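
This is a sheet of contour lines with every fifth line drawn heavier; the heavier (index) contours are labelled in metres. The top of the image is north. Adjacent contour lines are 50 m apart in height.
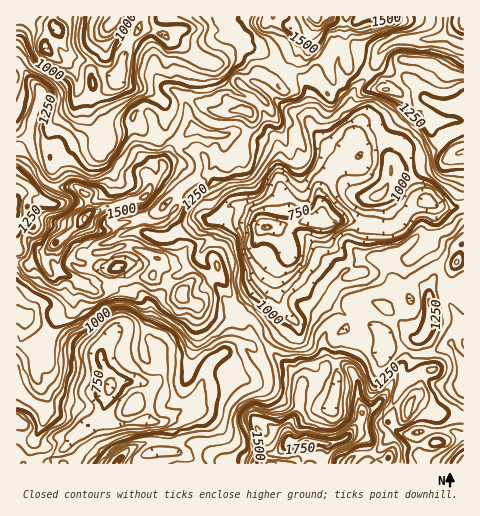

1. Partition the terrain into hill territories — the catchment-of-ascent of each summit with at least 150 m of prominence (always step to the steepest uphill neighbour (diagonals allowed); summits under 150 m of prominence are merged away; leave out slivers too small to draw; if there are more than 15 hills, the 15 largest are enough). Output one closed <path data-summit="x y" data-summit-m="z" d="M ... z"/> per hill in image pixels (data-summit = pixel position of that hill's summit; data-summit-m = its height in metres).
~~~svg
<path data-summit="84 218" data-summit-m="1816" d="M21 21l-5 0 0 399 8 3 18-13 14 9 10 16 7 1 15-12 13-6 4-5 5-31-8-18-2-11 9-17 4-4 7 0 26 6 4 3 10 23 0 12-5 5-12 1 7 10 1 6-3 22 5 2 11-1 31-22 5-9 5-21 8-10 25-15 17 2 21-12 7-8 5-12-11-15-2-16 5-16 10-11 0-10-9-14-6-4 43-10 4-7-3-19 11-19 12-11 18-8-4-14 1-21-10-17-17-12-10-12-8 12-1 24-2-22-5-9-14-3-25-27-7-3-10-2-13 1-14 13-7 1-14-5-18-13-13-5-10-8-20-4-13 17-7 36-25 18 0 5 11 15 3 14 0 8-10 7-8-30-2-16-9-10-1-15-4-7-6-6-16-8-7-8 12-21z"/><path data-summit="306 441" data-summit-m="1852" d="M391 141l-15 0-11 5-7 10-16 6-12 11-11 19 3 19-6 9-17 1-24 7 6 4 9 14 0 10-10 11-5 16 2 16 11 15-1 6-11 14-17 10-4 2-17-2-25 15-8 10-5 21-5 9-17 14-20 10 4 5 0 23-16 3-5 5-1 5 324-1 0-256-23 0-14-4-12-17-11-38-5-5z"/><path data-summit="385 89" data-summit-m="1405" d="M463 24l-15 11-9 3-35 1-16 5-8 8-7 18-16 17-6 11 0 8 7 11-2 23 3 12 6-6 11-5 15 0 8 2 8 10 3 20 7 17 10 13 14 4 23-1z"/><path data-summit="314 17" data-summit-m="1743" d="M463 16l-320 0-5 11 21 5 10 8 13 5 18 13 14 5 7-1 14-13 13-1 10 2 7 3 25 27 14 3 5 9 2 22 1-24 8-12 10 12 17 12 10 17 0 7 1-9-7-11 2-15-11-11-3-6 0-19 17-3 5 8 4 3 10 0 5-11 8-8 16-5 28 0 14-3 18-12z"/><path data-summit="117 463" data-summit-m="1269" d="M103 416l-23 14-13 16 9 12-1 6 64 0 7-10 16-3 0-23-4-6-15-1-30 2z"/><path data-summit="112 24" data-summit-m="1246" d="M141 16l-72 0-3 6-8 7 6 17 6 8 7 5 17 5 24 17 8-36 11-13 5-12z"/>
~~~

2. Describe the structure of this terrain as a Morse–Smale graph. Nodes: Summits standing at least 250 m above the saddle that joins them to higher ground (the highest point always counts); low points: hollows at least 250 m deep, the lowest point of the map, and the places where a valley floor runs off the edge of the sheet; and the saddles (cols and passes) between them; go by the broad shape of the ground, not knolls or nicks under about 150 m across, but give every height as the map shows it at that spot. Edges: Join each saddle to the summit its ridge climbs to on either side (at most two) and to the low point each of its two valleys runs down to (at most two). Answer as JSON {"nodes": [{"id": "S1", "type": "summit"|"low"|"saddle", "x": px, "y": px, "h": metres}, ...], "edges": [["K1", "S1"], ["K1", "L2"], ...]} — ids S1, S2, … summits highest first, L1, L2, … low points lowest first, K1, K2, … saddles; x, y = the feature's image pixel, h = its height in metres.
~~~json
{"nodes": [
{"id": "S1", "type": "summit", "x": 306, "y": 441, "h": 1852},
{"id": "S2", "type": "summit", "x": 84, "y": 218, "h": 1816},
{"id": "S3", "type": "summit", "x": 314, "y": 17, "h": 1743},
{"id": "S4", "type": "summit", "x": 112, "y": 24, "h": 1246},
{"id": "L1", "type": "low", "x": 266, "y": 227, "h": 644},
{"id": "L2", "type": "low", "x": 110, "y": 386, "h": 684},
{"id": "L3", "type": "low", "x": 56, "y": 27, "h": 712},
{"id": "L4", "type": "low", "x": 463, "y": 24, "h": 898},
{"id": "L5", "type": "low", "x": 463, "y": 463, "h": 919},
{"id": "K1", "type": "saddle", "x": 38, "y": 168, "h": 1408},
{"id": "K2", "type": "saddle", "x": 288, "y": 76, "h": 1326},
{"id": "K3", "type": "saddle", "x": 463, "y": 417, "h": 1224},
{"id": "K4", "type": "saddle", "x": 369, "y": 75, "h": 1214},
{"id": "K5", "type": "saddle", "x": 264, "y": 341, "h": 1152},
{"id": "K6", "type": "saddle", "x": 49, "y": 413, "h": 1056},
{"id": "K7", "type": "saddle", "x": 95, "y": 66, "h": 940}],
"edges": [["K1", "S2"], ["K1", "L1"], ["K1", "L3"], ["K2", "S2"], ["K2", "S3"], ["K2", "L1"], ["K2", "L3"], ["K3", "S1"], ["K3", "L1"], ["K3", "L5"], ["K4", "S3"], ["K4", "L1"], ["K4", "L4"], ["K5", "S1"], ["K5", "S2"], ["K5", "L1"], ["K5", "L2"], ["K6", "S1"], ["K6", "S2"], ["K6", "L2"], ["K7", "S2"], ["K7", "S4"], ["K7", "L3"]]}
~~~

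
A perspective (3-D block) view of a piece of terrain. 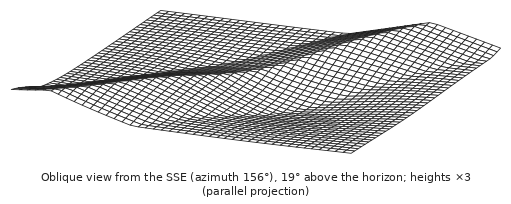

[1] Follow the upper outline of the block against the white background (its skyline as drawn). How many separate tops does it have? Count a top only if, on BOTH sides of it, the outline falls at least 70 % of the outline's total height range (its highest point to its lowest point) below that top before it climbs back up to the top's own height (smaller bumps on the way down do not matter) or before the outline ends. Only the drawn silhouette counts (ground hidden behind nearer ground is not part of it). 0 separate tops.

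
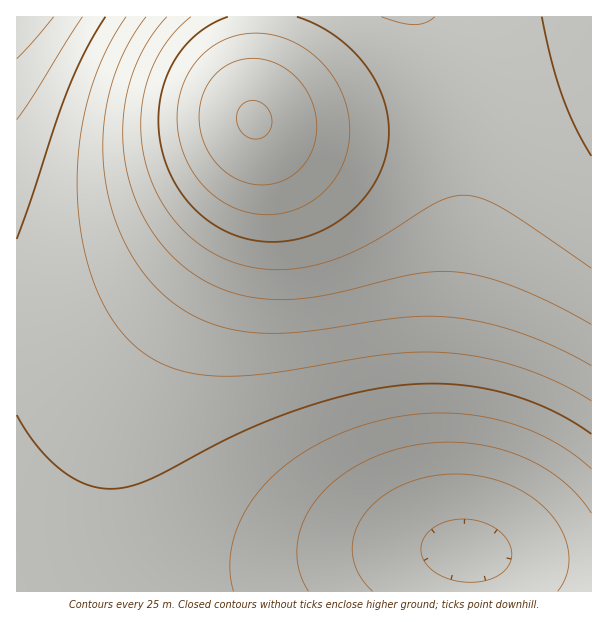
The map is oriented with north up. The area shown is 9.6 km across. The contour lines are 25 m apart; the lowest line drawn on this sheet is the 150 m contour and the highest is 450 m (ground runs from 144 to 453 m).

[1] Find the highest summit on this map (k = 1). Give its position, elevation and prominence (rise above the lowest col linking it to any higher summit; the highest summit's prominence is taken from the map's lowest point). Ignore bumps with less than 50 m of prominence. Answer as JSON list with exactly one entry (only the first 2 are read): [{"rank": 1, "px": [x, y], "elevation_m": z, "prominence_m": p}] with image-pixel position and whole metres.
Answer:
[{"rank": 1, "px": [254, 120], "elevation_m": 453, "prominence_m": 309}]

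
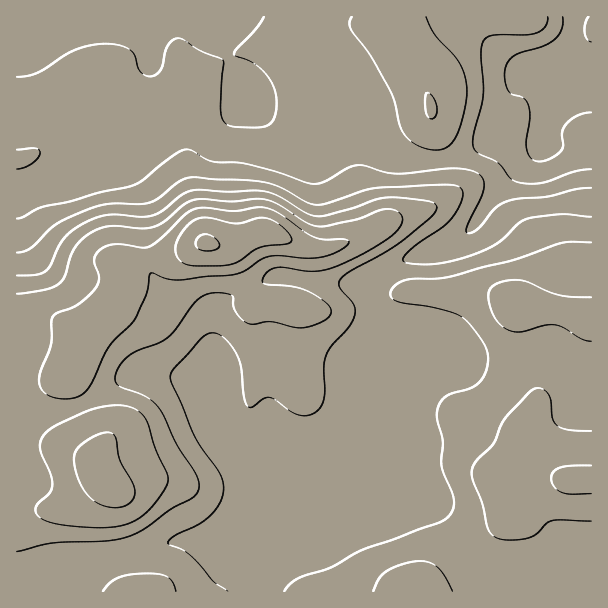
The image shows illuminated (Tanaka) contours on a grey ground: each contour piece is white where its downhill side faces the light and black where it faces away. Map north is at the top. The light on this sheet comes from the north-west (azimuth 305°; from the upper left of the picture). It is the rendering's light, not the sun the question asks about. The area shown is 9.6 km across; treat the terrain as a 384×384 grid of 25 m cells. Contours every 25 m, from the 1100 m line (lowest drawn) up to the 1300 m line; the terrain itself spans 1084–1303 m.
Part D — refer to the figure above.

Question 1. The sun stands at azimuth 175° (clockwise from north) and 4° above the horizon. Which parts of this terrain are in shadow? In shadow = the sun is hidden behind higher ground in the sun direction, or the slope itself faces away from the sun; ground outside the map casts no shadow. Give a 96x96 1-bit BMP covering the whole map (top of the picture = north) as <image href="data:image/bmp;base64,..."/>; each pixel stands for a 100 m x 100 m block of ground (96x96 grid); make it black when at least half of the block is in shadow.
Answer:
<image width="96" height="96" href="data:image/bmp;base64,Qk2+BAAAAAAAAD4AAAAoAAAAYAAAAGAAAAABAAEAAAAAAIAEAAATCwAAEwsAAAIAAAAAAAAA////AAAAAAAAAAAAAAAAAAAAAAAAAAAAAAAAAAAAAAAAAAYAAAAAAAAAAAAAAA8AAAAAAAAAAAAAAA8AAAAAAAAAAAAAAAcAAAAAAAAAAAAAAAAAAAAAAAAAAAAAAAAAAAAAAAAAAAAAAAAAAAAAAAAAAAAAAAAAAAAAAAAAAAAAAAAAAAAAAAAAAAAAAAAAAAAAAAAAAAAAAAAAAAAAAAAAAAAAAAAAAAAAAAAAAAAAAAAAAAAAAAAAAAAAAAAAAAAAAAAAAAAAAAAAAAAAAAAAAAAAAAAAAAAAAAAAAAAAAAAAAAAAAAAAAAAAAAAAAAAAAAAAAAAAAAAAAAAAAAAAAAAAAAAAAAAAAAAAAAAAAAAAAAAAAAAAAAAAAAAAAAAAAAAAAAAAAAAAAAAAAAAAAAAAAAAAAAAAAAAAAAAAAAAAAAAAAAAAAAAAAAAAAAAAAAAAAAAAAAAAAAAAAAAAAAAAAAAAAAAAAAAAAAAAA/AAAAAAAAAAAAAAA/wAAAAAAAAAAAAAAfwAAAAAAAAAAAAAAfwAAAAAAAAAAAAAAPgAAAAAAAAAAAAAADAAAAAAAAAAAAAAAAAAAAAAAAAAAAAAAAAAAAAAAAAAAAAAAAAAAAAAAAAAAAAAAAAAAAAAAAAAAAAAAAAAAAAAAAAAAAAAAAAAAAAAAAAAAAAAAAAAAAAAAAAAAAAAAAAAAAAAAAAAAAAAAAAAAAAAAAAAAAAAAAAAAAAAAAAAAAAAAAAAAAAAAAAAAAAAAAAAAAAAAAAAAAAAAAAAAAAAAAAAAAA+AAAAAAAAAAAAAAD+AAAAAAwAAAAAAAD+AAAAAAAAAcAAAAD+AAAAAAAAA//B8AD8AAAAAAAAA///8AD8AAAAAAAAAf//8AD4AAAAAAAAAP//8ADwAAAAAAAAAD//4ADAAAAAAAAAAAf/4AAAeAAAAAAgAAH/wAAB///wAAH8AAB/gAAD////+Af/gAAfAAAD////////4AAOAAAH////////+AAAAAAD/////////gAAAIAD/////////8AAP+AD//////////gAf/AD//////////8AP/AB//////////+AP/wB///////////gP/8A///////////wP/8Af//////////8H/8Af//////////8H/8AP/////////88D/8AH////////8AAA/4AD8P///+A/wAAAAAAAAH///8AHAAAAAAAAAD///4AAAAAAAAAAAD///wAAAAAAAAAAAB///gAAAAAAAAAAAA///gAAAAAAAAAAAA///AAAAAAAAAAAAAf/+AAAAAAAAAAAAAP/+AAAAAAAAAAAAAAD8AAAAAAAAAAAAAAAwAAAAAAAADwAAAAAAAAAAAAAAB8AAAAAAAAAAAAAAA+AAAAAAAAAAAAAAAPAAAAAAAAAAAAAAAHwAAAAAAAAAAAAAAA4AAAAAAAAAAAAAAAIAAAAAAAAAAAAAAAAAAAAAAAAAAAAAAAAAAAAAAAAAAAAAAAAAAAAAAAAAAAAAAAAAAAAAAAAAAAAAA="/>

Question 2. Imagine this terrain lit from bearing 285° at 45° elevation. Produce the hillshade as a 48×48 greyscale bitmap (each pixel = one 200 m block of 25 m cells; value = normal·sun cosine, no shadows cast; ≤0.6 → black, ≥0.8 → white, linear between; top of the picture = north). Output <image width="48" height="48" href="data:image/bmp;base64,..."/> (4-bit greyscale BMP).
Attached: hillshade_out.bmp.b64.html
<image width="48" height="48" href="data:image/bmp;base64,Qk32BAAAAAAAAHYAAAAoAAAAMAAAADAAAAABAAQAAAAAAIAEAAATCwAAEwsAABAAAAAAAAAAAAAAABEREQAiIiIAMzMzAERERABVVVUAZmZmAHd3dwCIiIgAmZmZAKqqqgC7u7sAzMzMAN3d3QDu7u4A////AHeImZmqmHVniIiJmZmZqqmYd3d4iIiIiHd4mZmZmHZniIiJmZmZqqmYh3eIiIiIiHd3iJmIiYh3iIiImZmZqqqZiHiIiIiIiGZnd3d3eIiIiIiIiImZmaqpmIiIh3iIiHd3d2ZVVnd3eIiIiIiZmZmZmZmZh3d4iIiId3ZUNFZ3d4iIiIiIiZmZmZqpiHd3iImZmIdlM0VmZniIiIiIiImZmaqqmHeId5mZmZh2REVVVniIiIiIiIiImaupiIiId5maqph2ZVVVVniIiIiIiIiImaupiJmYh4mquph2ZmZVVniIiIiIiIiImqupiJqpiJmqqYd2ZmZVZ3iIiIiIiIiImqupiJmZmJmqqYd2ZlVWd4iIiIiIiIiImaqpmZmZmZqqqZh2ZVVWeIiIiIiIiIiImaqqmYiJmZqqqql2VUVniIiIiId4iImZmZmqqYiIiJmZqqqHZUVniZiIiId3iImZmZmaqYd3iJmYiJmYZVZ4iZiIiHd3eImZmZmaqph3eJmYdmeIdmZ4iZiImHd3eImZmYiZqph3eKqpdUVnd3d4iZmImHd3eImZmIiZqpiHiKq6hkRWd3d4iZmImHZ3eImZmIiZqpiIiJq7l1RFZmZ3iZmIiHZneImZmImZmZiIiJqqqGVVZmVniZiIiHZmd4mZmZmZmYiIiJmqqXZmZlVWiZh4iHZVZ4iJmZmamHeImJmpmYd3dmVWiZh4h3ZUVniIiJmqmHd4mZmZmZh3d2ZniZmZh3ZlV4iIiImrqHd4mZqqqpmHd2ZneImZh3ZmeZmIiImqqYeIiZqrqqmId3ZmZ3eIiHZVebupiZmqqYeIiZq8ypmIiIhmZURXiHZER5qpmqqqqYiImZq8y6mIiaqHZUM1d3ZDI1Z4mquqqpmImaq83KmIiryodlRFZndlQyNFeJq7qqmZmau83LqZm83Jh3h2ZWiYdkIjRXmrqqqZmKq8zMqZm97aiJqWVGmqqXUzQ0abuqmZiJmrvMqZrO7amaqWRHq7u6dmVDR6upmZmIiZq7qZq97KmaqWRXq7u6mIhkNYqpmpmYiImqqqq8y6maqHZ4mqqqqZmHVWiZqqqXd3iJmqqrupmZmIeImZmZmamZdlZ4mrqnd2eImZqqqYiZiIiZmZmIiZmYh3Znmqqoh2Z4mZmZmHiIiImZmIiIiIh2Z3d3iZmZiHd4iZmZmHeIiJmZiIiIiZhlRXh3iJmZmIeIiImZmHeIiJmZiIiJmphkNGh3eJmYiIiIiIiZmHd4iJmZiIiJq6hkM1eHeJmYh3d4iIiZmHZ4iZmZiIiJq6hlM0eHeJmZmHZ3iIiJmXd4iZmZiIiJqph1Q0aHd4mZqpdneIiJmYd4iZmZiIiaqph2U0Z3d4iJq6l3d4iImYd4iZmYiIiaqYd2VEV3eIiJmrqYd4iIiIiIiZmIiImqqHd2VVVmd4mYiaqpiIiJiIiZmZmIiImqmHd2ZmZmZnmXeJmZmYmZh4mZmZmYiJmZh3Znd3d2VGiXd4iZmZmZh4mZmpmZiZmZh3ZniJmHQ1iQ=="/>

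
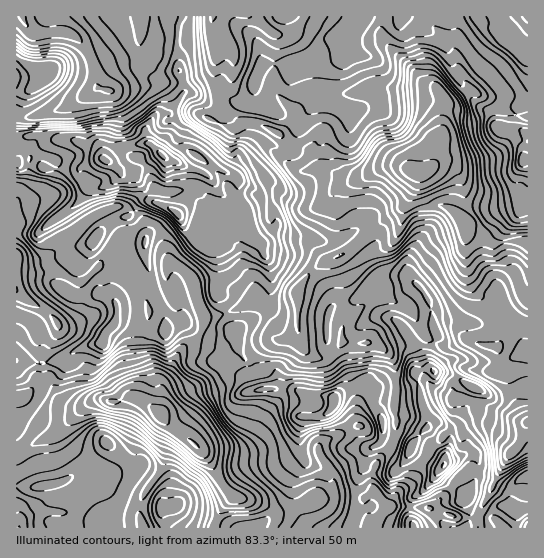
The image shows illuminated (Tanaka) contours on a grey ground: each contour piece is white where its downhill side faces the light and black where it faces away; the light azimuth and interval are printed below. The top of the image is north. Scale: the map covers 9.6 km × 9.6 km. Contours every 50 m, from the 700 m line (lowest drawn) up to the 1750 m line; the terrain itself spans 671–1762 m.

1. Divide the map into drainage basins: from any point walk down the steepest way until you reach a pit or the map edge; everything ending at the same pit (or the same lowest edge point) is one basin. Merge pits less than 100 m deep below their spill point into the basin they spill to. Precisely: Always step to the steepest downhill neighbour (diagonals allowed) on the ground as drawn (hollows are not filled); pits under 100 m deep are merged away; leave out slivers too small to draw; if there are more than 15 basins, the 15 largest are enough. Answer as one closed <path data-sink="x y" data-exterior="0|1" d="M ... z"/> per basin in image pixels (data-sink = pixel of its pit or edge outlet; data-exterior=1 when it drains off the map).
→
<path data-sink="159 414" data-exterior="0" d="M169 113l-10 0-8 8-6 10 4 13-3-1-25 4-14 13-2 0-11-12-20-8-21 0-14-5-23 3 0 24 6 3 31 4 28 0-1 8 9 12-14 16-27 20 5 12 14 8 11 2 15-4-29 47 6 5 33 0 11 5 3 7-1 14-9 10-5 12-21 5-24 13-26 2-15-2 0 125 26 1 29-8 24 19 9 17-1 10-2-2-10-2-37 0 0 7 473 0 0-51-8 3-9 13-5-5-16-8-13-2 3-7 0-9-6-7-10 0-6 4-12 2 6-24-8-11 7 2 4-3 9-12 10-10 3-9-2-7-17-10-15-5-8 0-3-4-9 1-7 3-2 5-8 6-23 2-9 8-8-10-26 10-5 7-7-4-18-1-10-4-47-1-4-11-1-17-10-16 0-12-6-8-7-21-9-15 4-12-2-29-10-15 0-12 3-5 8 3 7 9 23-8-3-11-9-15 3-12-5-7-15-7-18-18-8-4-8 0-11 13-8-1-6-6 0-4 12-23 0-8z"/><path data-sink="417 173" data-exterior="0" d="M502 16l-136 0-8 11-12 2-2 0 6-13-49 0 21 11 18 12 5 10-4 8-14 7-25 5-7 0-9-5-23 1-8 17 0 20-2 2-19-3-8-6-27 1-14-4-12 17-5 4 4 5 0 8-12 23 2 6 7 5 5 0 11-13 8 0 8 4 18 18 15 7 5 7-3 12 9 15 3 11-23 8-7-9-8-3-3 5 0 12 10 15 2 29-4 12 9 15 7 21 6 8 0 12 10 16 1 17 5 12 46 0 10 4 18 1 7 4 5-7 26-10 8 10 9-8 23-2 8-6 2-5 15-3-7-7-6-16-13-19-6-6-19-8-11-18 0-8 13-12 26 2 8 6 10 11 6 12 2 20 4 8-8 20 0 12 5 6 17 3 39 21 38-9 0-226-4-2 0-17 4-11 0-72-25-21 1-12z"/><path data-sink="22 17" data-exterior="1" d="M181 16l-164 0-1 42 22 11 9 8-16 12-15 4 0 44 23-2 14 5 21 0 20 8 11 12 2 0 14-13 25-4 3 1-4-13 6-10 7-8 12-1 14-19 0-10-7-25 0-29z"/><path data-sink="17 290" data-exterior="1" d="M18 163l-2 0 0 196 15 4 26-2 24-13 21-5 5-12 9-10 1-14-3-7-11-5-33 0-6-5 29-47-15 4-11-2-14-8-5-12 27-20 14-16-9-12 0-7-50-3z"/><path data-sink="213 17" data-exterior="1" d="M299 16l-117 0-5 13 0 29 7 25 0 8 15 5 27-1 8 6 19 3 2-2 0-20 8-17 23-1 9 5 7 0 25-5 14-7 4-8-8-13z"/><path data-sink="527 422" data-exterior="1" d="M527 388l-17 3-13 5-7 0-13-8-4 15-10 10-9 12-4 3-6-1 7 10-6 24 12-2 6-4 10 0 6 7 0 9-3 7 13 2 16 8 5 5 9-13 9-3z"/><path data-sink="19 527" data-exterior="1" d="M71 479l-20 6-34 2-1 40 37 1 1-7 37 0 10 2 2 2 1-10-9-17z"/>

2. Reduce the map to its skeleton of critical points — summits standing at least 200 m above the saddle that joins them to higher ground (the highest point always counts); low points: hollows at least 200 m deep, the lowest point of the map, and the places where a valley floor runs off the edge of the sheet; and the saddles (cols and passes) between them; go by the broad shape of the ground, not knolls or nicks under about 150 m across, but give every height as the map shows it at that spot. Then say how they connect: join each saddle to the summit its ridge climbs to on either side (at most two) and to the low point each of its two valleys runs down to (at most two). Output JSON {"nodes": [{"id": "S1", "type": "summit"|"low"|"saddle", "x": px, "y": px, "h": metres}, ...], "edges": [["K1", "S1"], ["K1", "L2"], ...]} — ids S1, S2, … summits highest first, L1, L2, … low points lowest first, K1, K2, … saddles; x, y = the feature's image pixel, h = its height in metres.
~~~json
{"nodes": [
{"id": "S1", "type": "summit", "x": 162, "y": 155, "h": 1762},
{"id": "S2", "type": "summit", "x": 443, "y": 465, "h": 1754},
{"id": "S3", "type": "summit", "x": 506, "y": 26, "h": 1449},
{"id": "S4", "type": "summit", "x": 173, "y": 506, "h": 1334},
{"id": "L1", "type": "low", "x": 159, "y": 415, "h": 671},
{"id": "L2", "type": "low", "x": 415, "y": 173, "h": 672},
{"id": "L3", "type": "low", "x": 22, "y": 17, "h": 990},
{"id": "K1", "type": "saddle", "x": 354, "y": 498, "h": 1311},
{"id": "K2", "type": "saddle", "x": 178, "y": 34, "h": 1304},
{"id": "K3", "type": "saddle", "x": 146, "y": 329, "h": 1255},
{"id": "K4", "type": "saddle", "x": 226, "y": 313, "h": 1251},
{"id": "K5", "type": "saddle", "x": 217, "y": 98, "h": 1176},
{"id": "K6", "type": "saddle", "x": 19, "y": 451, "h": 1057},
{"id": "K7", "type": "saddle", "x": 503, "y": 242, "h": 946}],
"edges": [["K1", "S2"], ["K1", "L2"], ["K1", "L1"], ["K2", "S1"], ["K2", "L2"], ["K2", "L3"], ["K3", "S1"], ["K3", "L2"], ["K3", "L1"], ["K4", "S1"], ["K4", "S2"], ["K4", "L2"], ["K4", "L1"], ["K5", "S1"], ["K5", "S3"], ["K5", "L2"], ["K6", "S1"], ["K6", "S4"], ["K6", "L1"], ["K7", "S2"], ["K7", "S3"], ["K7", "L2"]]}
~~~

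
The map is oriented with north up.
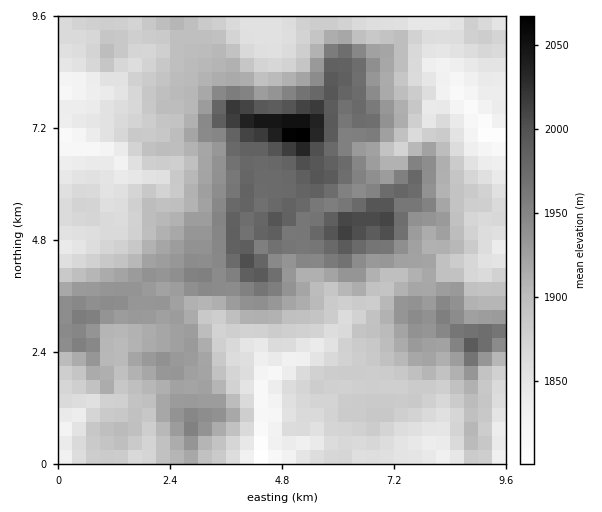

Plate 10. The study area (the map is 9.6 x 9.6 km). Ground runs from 1795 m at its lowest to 2075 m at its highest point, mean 1905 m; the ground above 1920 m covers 31.8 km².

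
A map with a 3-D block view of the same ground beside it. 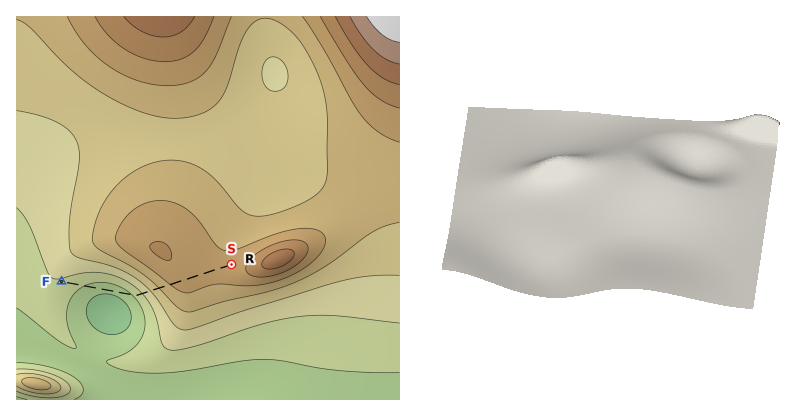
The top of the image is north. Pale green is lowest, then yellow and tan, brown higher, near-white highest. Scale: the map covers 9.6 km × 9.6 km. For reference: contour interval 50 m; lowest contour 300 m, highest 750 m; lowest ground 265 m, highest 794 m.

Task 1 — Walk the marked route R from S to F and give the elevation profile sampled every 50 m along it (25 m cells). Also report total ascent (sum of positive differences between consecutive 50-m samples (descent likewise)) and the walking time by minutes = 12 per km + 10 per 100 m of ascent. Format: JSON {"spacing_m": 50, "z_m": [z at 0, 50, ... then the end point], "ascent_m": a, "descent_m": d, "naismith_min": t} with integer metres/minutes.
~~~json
{"spacing_m": 50, "z_m": [569, 567, 566, 565, 564, 564, 563, 563, 563, 563, 564, 564, 565, 565, 566, 567, 568, 569, 570, 571, 572, 573, 573, 574, 575, 575, 574, 573, 570, 567, 563, 558, 552, 545, 538, 529, 521, 511, 501, 491, 480, 469, 457, 446, 434, 422, 411, 399, 387, 376, 365, 359, 352, 346, 341, 336, 331, 327, 324, 321, 319, 317, 316, 315, 315, 315, 316, 318, 320, 322, 325, 328, 332, 336, 340, 344, 348, 353, 357, 362, 366, 371, 375, 379, 383, 386, 389, 392, 394, 394], "ascent_m": 91, "descent_m": 266, "naismith_min": 62}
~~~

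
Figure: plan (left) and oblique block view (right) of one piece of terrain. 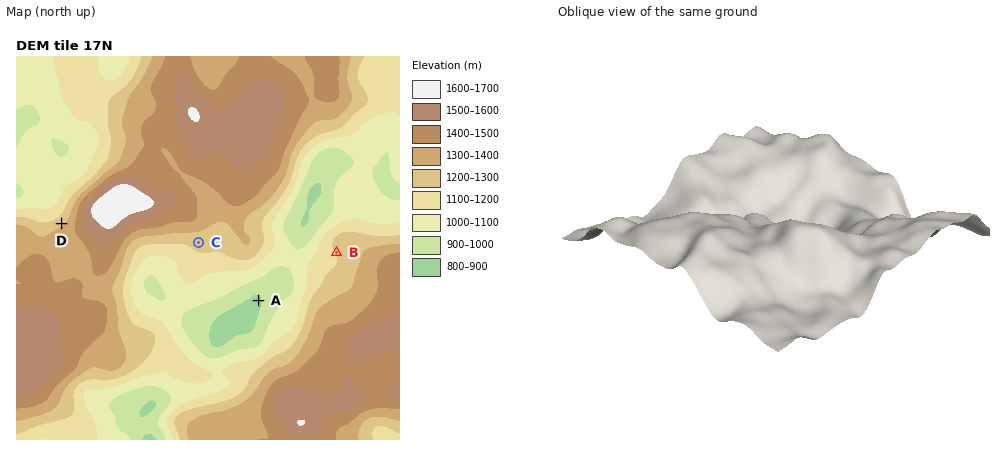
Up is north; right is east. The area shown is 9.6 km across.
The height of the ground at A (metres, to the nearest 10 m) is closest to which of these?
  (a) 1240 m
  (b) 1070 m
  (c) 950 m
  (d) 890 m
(d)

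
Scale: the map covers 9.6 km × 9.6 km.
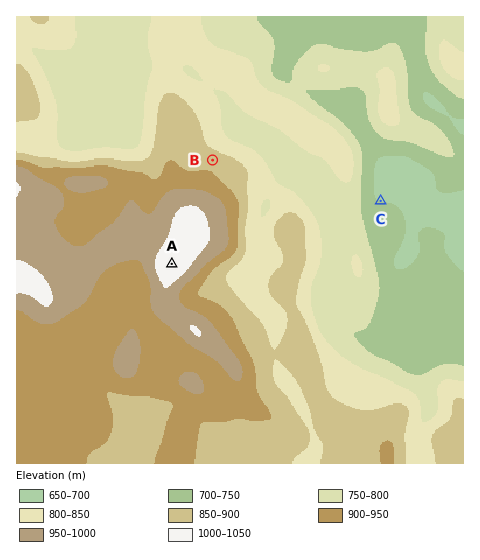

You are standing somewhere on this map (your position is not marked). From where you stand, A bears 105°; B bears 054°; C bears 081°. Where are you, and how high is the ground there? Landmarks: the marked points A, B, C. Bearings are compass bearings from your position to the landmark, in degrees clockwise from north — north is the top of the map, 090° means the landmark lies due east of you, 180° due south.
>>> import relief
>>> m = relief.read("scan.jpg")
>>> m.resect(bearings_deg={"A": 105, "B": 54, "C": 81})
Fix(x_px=97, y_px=245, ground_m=970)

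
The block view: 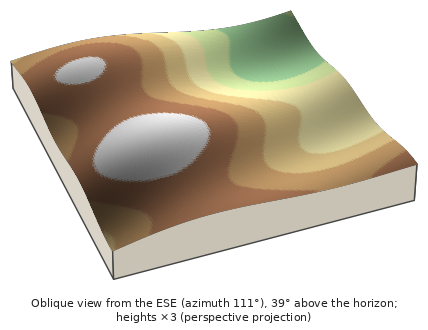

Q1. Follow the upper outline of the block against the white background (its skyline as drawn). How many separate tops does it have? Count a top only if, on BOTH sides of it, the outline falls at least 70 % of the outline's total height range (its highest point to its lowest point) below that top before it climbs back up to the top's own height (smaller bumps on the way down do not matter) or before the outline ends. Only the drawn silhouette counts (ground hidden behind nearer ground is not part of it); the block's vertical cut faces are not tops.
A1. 0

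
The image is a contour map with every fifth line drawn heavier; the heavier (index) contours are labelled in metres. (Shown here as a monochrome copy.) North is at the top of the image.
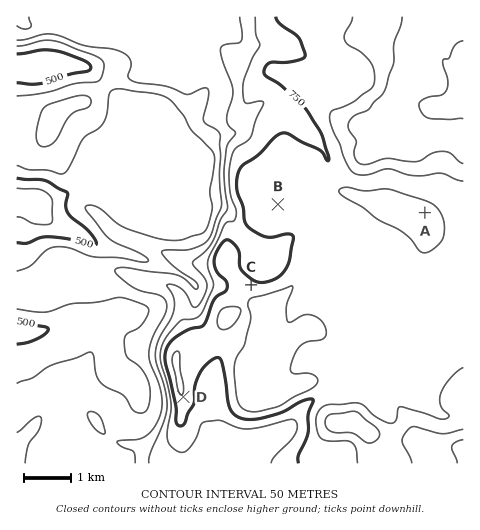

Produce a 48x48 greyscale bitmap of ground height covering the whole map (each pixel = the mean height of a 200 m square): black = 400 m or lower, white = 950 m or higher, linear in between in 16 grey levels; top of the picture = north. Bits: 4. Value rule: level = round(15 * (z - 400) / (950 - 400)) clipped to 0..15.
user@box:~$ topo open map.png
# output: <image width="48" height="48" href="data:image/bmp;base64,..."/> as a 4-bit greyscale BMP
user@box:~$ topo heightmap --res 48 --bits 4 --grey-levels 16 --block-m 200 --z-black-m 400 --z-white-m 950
<image width="48" height="48" href="data:image/bmp;base64,Qk32BAAAAAAAAHYAAAAoAAAAMAAAADAAAAABAAQAAAAAAIAEAAATCwAAEwsAABAAAAAAAAAAAAAAABEREQAiIiIAMzMzAERERABVVVUAZmZmAHd3dwCIiIgAmZmZAKqqqgC7u7sAzMzMAN3d3QDu7u4A////AGVVVVVVVVZ4iIiIiIiImaqqqrzMzMzN3mVVVVVVVVZ4iIiIiIiIiaqqqrzMzM3d3mVVVVVVVVZniYiIiIiIiJq7u8zMzN3d3lZVVVVVVVVniZiIiIiIiJq8zN3MzNzMzFVVVVVVVVVWipiIiZmYiJq93dzLvMy7u1VVVVVVVERFiqmZmruqmZq8zMu6u7u7u1VVVVVVVERFiqmZmrzLupmru7qqu6q7u0VVVVVVRERFi6mZm8y8y7qqqqqqqqqrvERFVVVERERGm6mZq8u7zMu6qqqrqqqru0REVVVERERXq6qZq8u7u7u6qqqqqqqqu0RERERERERYq6qZq7u7u6qqqqqqqqqqqzNEREREREVou6qqq7u7u6qqqqqqqqqqqjMzNEREREVoq7qqq7u7u7qqqqqqqqqqqiMzM0RERERXmqqqq7u7vMu7qqqqqqqqqiMzMzMzRERWiZqru7u7u8y7qqqqqqqqqjMzMzMzNERFeImru7vMu7u6qqqqqqqqqkRERDRENERFaHebu7vMu7qqqqqqqqqqqlVVVURERERVZ3aKq7u8u6qqqqqqqqqqqlVVVVVVVVVmd2Z5qrqru6qqqqqqqqqqqkVVVVVVVWZ3dmZ5qqqqq7qqqqqqqqqqqkRVVVVVVmZlVWeJqqmZqrqqqqqrqqqqqkRFVVVVVVRFVneKqpmZmrqqqqq6qqqqqzREVURERERVZmaKupmZmquqqquqqqu6uzM0RDMzRFVVVVVoqZmZmqu7qqqqqru7uyIjIiI0VVRERERXmZmqqqq7qqqqq7zLuyIiIiNEREMzNERGiJqqqqqqqqqru7zLuxERIjREQzMzMzNFeKqqqqqqqqq8zMzLuxERI0REMzMzMzRFeKqqqqqqqrvMzMu7uxERIzMzMzMzMzRFeaqqqqqqu7vMy7u7uxESMzMzMzMzMzRFeaqqqqqru7u7u7u7uzMzRDMzMzMzMzNFeaqqqqqqqru7u7u7u0REREMzMzMzMzNFeaqqqqqqq7y7u7u7vEVVVEMzMzMzMzM1eZqquqqqq83MzMzMzFVVVUQzMzMzMzNFeJmqqqqqrM3d3d3MzVVWVURDMzMzMzRFZ4maqqmavM3d3d3d3VVmZVREMzMzM0RVZ3iZqZmavN3d3d3d3VVWZVVUMzMzM0VWd3iZmZmrzN3d3d3d3VVWZlVUQzMzNFVmeIiJmZqrvMzd3d7u7lVVZmZUQzMzRVVWZ4iImZq7u7zN3e7u7kRFVVVUREREVVVWZ4mImqu6qrvM3d7u7jMzREVVRVVVZmZmZ4mZqruqqqq83d3d7iIiMzNEVWZmZmZmd4maqqqqqqq83d3d7iIiIiM0VWZmZmZmd4maqqqqqqq8zd3e7iIiIzNEVWZmdmZmd3iZmZqqqqu8zd3e7kMzM0VVVmZmZmZnd3iJmZqqq7vMzd3d7mVUVWZmZmZmZmZnd3iImaqqq8zMzd3d3XdmZmZmZmZmZmZmZ3iZmqq6q8zMzd3d3Xd2ZmZmZmZmZ3ZmZ3iZqru6q7zLzN3d3Q=="/>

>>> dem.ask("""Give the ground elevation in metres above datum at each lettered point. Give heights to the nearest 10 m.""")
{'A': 820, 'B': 770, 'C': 770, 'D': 800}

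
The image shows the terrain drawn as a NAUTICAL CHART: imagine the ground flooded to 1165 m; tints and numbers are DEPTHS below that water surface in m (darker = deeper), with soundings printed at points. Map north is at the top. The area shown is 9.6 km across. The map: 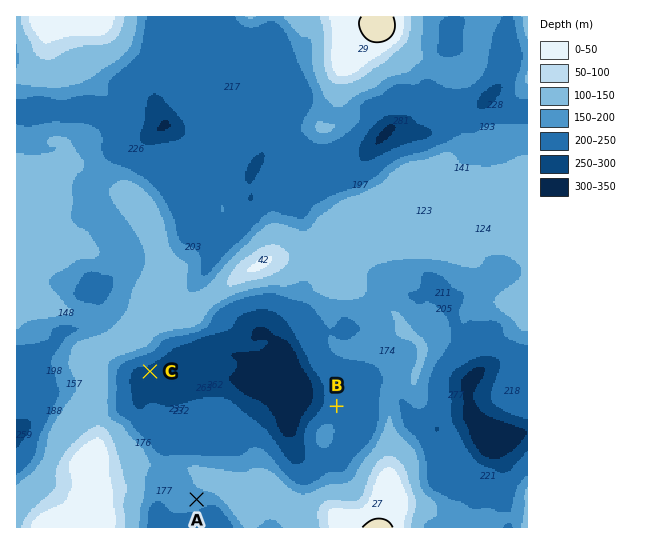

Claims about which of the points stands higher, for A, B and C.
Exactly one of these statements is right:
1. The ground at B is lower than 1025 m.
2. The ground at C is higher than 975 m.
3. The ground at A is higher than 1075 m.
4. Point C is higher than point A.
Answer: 1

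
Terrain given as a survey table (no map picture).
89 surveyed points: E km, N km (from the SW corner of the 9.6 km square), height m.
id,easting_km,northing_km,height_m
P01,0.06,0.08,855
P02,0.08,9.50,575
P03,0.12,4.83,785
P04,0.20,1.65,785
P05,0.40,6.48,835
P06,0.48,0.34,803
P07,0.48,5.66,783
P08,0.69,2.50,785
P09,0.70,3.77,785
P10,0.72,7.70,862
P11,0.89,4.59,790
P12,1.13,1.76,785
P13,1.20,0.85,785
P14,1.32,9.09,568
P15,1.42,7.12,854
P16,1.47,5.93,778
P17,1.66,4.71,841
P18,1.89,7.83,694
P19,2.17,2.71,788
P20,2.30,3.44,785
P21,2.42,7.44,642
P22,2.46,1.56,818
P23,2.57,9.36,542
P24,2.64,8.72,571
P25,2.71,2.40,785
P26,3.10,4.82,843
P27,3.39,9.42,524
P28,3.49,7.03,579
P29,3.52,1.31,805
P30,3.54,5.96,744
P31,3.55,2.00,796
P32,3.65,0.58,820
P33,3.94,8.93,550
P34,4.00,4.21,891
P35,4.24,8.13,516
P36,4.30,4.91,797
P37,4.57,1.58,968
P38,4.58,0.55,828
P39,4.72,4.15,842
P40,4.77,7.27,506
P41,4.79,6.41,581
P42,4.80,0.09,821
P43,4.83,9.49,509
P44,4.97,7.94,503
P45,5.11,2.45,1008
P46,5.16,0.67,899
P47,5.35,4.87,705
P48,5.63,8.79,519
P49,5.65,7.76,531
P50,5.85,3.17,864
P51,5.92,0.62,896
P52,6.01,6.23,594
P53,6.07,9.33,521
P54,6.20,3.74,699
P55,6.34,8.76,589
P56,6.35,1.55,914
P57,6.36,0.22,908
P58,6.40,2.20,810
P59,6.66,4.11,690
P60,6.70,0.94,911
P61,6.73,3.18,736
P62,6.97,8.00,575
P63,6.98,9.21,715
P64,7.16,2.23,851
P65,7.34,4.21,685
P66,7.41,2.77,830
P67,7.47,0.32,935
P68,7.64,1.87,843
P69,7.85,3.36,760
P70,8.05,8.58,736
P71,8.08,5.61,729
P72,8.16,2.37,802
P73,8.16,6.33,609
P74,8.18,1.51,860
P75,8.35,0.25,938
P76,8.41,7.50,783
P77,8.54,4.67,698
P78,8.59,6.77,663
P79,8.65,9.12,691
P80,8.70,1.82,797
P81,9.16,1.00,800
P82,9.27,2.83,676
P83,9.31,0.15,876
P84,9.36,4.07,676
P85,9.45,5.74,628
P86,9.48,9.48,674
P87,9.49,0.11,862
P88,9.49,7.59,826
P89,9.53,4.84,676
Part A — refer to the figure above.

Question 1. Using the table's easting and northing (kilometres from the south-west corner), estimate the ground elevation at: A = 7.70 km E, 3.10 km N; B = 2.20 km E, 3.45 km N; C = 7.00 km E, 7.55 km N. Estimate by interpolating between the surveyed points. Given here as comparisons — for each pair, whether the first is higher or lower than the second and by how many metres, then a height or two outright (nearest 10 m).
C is lower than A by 250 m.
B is higher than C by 230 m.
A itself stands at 810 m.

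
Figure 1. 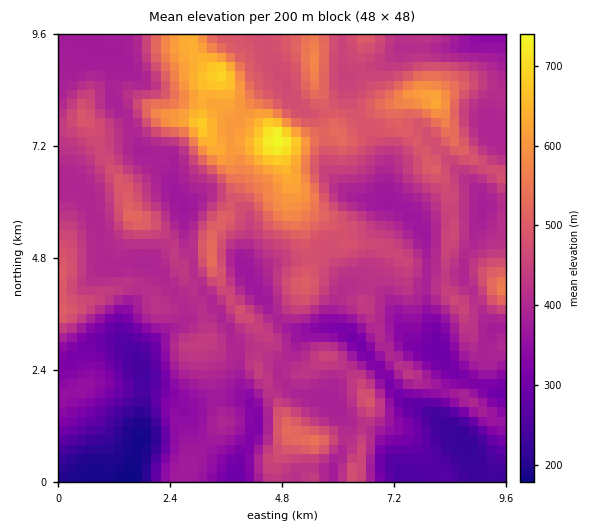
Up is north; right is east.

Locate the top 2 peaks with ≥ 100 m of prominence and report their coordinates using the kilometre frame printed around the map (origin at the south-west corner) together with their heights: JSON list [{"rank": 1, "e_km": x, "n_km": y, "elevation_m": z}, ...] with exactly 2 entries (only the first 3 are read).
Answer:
[{"rank": 1, "e_km": 4.71, "n_km": 7.34, "elevation_m": 743}, {"rank": 2, "e_km": 8.09, "n_km": 8.16, "elevation_m": 634}]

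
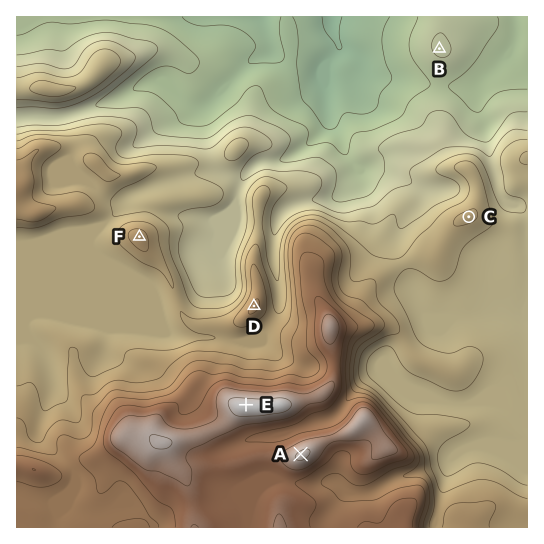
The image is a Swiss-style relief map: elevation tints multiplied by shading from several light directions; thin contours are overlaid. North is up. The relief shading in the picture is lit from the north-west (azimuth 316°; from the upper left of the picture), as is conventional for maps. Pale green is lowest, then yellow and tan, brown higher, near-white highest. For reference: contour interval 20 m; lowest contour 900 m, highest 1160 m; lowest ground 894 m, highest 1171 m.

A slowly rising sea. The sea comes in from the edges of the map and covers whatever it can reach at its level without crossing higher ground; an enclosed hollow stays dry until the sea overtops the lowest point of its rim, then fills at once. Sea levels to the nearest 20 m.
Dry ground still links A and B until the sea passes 940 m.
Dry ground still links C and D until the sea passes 1020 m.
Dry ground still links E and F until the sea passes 1040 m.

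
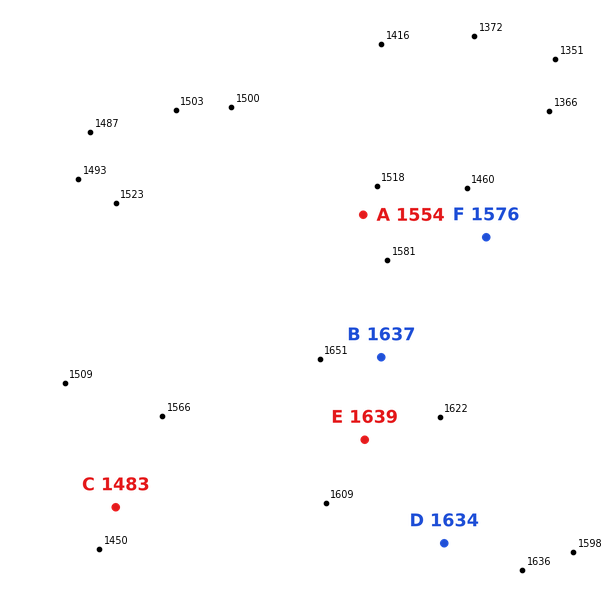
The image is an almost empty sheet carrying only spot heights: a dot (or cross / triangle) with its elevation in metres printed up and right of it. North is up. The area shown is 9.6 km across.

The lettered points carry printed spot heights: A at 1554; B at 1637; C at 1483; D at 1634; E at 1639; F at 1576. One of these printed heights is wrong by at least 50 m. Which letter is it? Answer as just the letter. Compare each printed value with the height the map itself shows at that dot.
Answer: F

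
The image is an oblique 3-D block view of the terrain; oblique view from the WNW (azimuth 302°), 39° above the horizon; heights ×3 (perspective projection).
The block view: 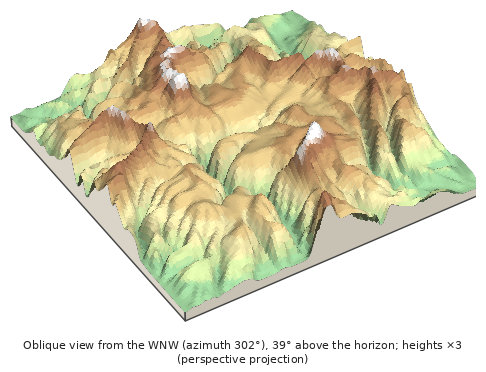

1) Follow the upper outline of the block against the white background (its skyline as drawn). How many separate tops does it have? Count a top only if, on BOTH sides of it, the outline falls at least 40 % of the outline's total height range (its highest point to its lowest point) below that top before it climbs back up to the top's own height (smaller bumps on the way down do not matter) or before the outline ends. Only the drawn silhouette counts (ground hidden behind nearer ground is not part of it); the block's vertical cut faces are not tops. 1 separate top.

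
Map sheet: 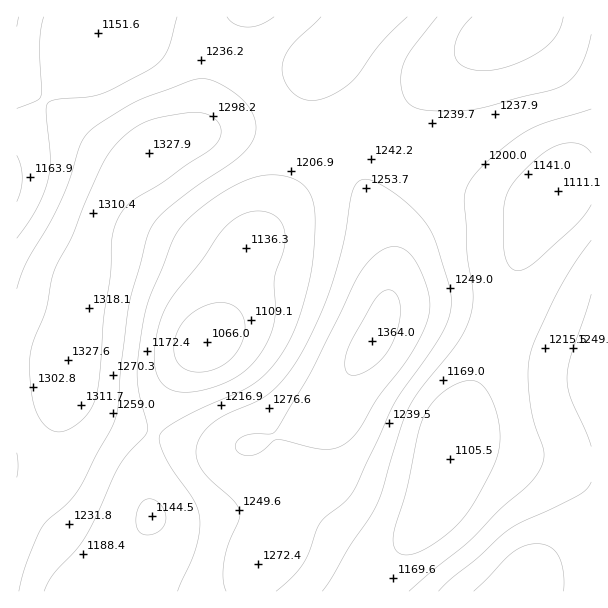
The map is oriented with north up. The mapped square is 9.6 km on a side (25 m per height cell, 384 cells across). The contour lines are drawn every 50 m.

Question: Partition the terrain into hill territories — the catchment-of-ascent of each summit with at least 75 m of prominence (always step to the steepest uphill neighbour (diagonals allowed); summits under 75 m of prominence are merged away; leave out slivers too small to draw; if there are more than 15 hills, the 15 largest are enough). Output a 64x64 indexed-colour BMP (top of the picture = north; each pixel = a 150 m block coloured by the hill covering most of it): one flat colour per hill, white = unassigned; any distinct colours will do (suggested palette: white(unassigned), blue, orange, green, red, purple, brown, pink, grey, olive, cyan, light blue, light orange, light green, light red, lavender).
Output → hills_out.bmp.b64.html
<image width="64" height="64" href="data:image/bmp;base64,Qk12CAAAAAAAAHYAAAAoAAAAQAAAAEAAAAABAAQAAAAAAAAIAAATCwAAEwsAABAAAAAAAAAA////ALR3HwAOf/8ALKAsACgn1gC9Z5QAS1aMAMJ34wB/f38AIr28AM++FwDox64AeLv/AIrfmACWmP8A1bDFACIiIiIiIRERERERERERERERERETMzMzMzMzMzMzMzMzIiIiIiIhEREREREREREREREREREzMzMzMzMzMzMzMzMiIiIiIiIRERERERERERERERERERMzMzMzMzMzMzMzMyIiIiIiIhEREREREREREREREREREzMzMzMzMzMzMzMzIiIiIiIiIRERERERERERERERERERMzMzMzMzMzMzMzMiIiIiIiIhERERERERERERERERERETMzMzMzMzMzMzMyIiIiIiIiIREREREREREREREREREREzMzMzMzMzMzMzIiIiIiIiIiERERERERERERERERERERMzMzMzMzMzMzMiIiIiIiIiIRERERERERERERERERERETMzMzMzMzMzMyIiIiIiIiIhERERERERERERERERERERMzMzMzMzMzMzIiIiIiIiIiERERERERERERERERERERETMzMzMzMzMzMiIiIiIiIiERERERERERERERERERERERMzMzMzMzMzMyIiIiIiIiIRERERERERERERERERERERETMzMzMzMzMzIiIiIiIiIhERERERERERERERERERERERMzMzMzMzMzMiIiIiIiIiEREREREREREREREREREREREzMzMzMzMzMyIiIiIiIiIhERERERERERERERERERERETMzMzMzMzMzIiIiIiIiIiEREREREREREREREREREREREzMzMzMzMzMiIiIiIiIiIRERERERERERERERERERERETMzMzMzMzMyIiIiIiIiIiERERERERERERERERERERERMzMzMzMzMzIiIiIiIiIiIREREREREREREREREREREREzMzMzMzMzMiIiIiIiIiIhERERERERERERERERERERERMzMzMzMzMyIiIiIiIiIiIREREREREREREREREREREREzMzMzMzMzIiIiIiIiIiIhERERERERERERERERERERERMzMzMzMzMiIiIiIiIiIiIREREREREREREREREREREREzMzMzMzMyIiIiIiIiIiIhERERERERERERERERERERERMzMzMzMzIiIiIiIiIiIiIREREREREREREREREREREREzMzMzMzMiIiIiIiIiIiIiERERERERERERERERERERERMzMzMzMyIiIiIiIiIiIiIhEREREREREREREREREREREzMzMzMzIiIiIiIiIiIiIiIRERERERERERERERERERETMzMzMzMiIiIiIiIiIiIiIiEREREREREREREREREREREzMzMzMyIiIiIiIiIiIiIiIRERERERERERERERERERETMzMzMzIiIiIiIiIiIiIiIiERERERERERERERERERERMzMzMzMiIiIiIiIiIiIiIiIRERERERERERERERERERETMzMzMyIiIiIiIiIiIiIiIhERERERERERERERERERERMzMzMzIiIiIiIiIiIiIiIiIREREREREREREREREREREzMzMzMiIiIiIiIiIiIiIiIhERERERERERERERERERETMzMzMyIiIiIiIiIiIiIiIiEREREREREREREREREREREzMzMzIiIiIiIiIiIiIiIiIhERERERERERERERERERETMzMzMiIiIiIiIiIiIiIiIiERERERERERERERERERERMzMzMyIiIiIiIiIiIiIiIiIhERERERERERERERERERETMzMzIiIiIiIiIiIiIiIiIiIRERERERERERERERERERMzMzMiIiIiIiIiIiIiIiIiIhERERERERERERERERERETMzMyIiIiIiIiIiIiIiIiIiIREREREREREREREREREREzMzIiIiIiIiIiIiIiIiIiIhERERERERERERERERFERDMzMiIiIiIiIiIiIiIiIiIiIRERERERERERERFEREREQzMyIiIiIiIiIiIiIiIiIiIhERERERERERERREREREREQzIiIiIiIiIiIiIiIiIiIiIREREREREREUREREREREREQiIiIiIiIiIiIiIiIiIiIhEREREREREURERERERERERCIiIiIiIiIiIiIiIiIiIiERERERERFEREREREREREREIiIiIiIiIiIiIiIiIiIiIRERERERFEREREREREREREQiIiIiIiIiIiIiIiIiIiIiERERERFERERERERERERERBIiIiIiIiIiIiIiIiIiIiIRERERFEREREREREREREREESIiIiIiIiIiIiIiIiIiIhERERFEREREREREREREREQRIiIiIiIiIiIiIiIiIiIiERERFERERERERERERERERBESIiIiIiIiIiIiIiIiIiIRERFEREREREREREREREREEREiIiIiIiIiIiIiIiIiIiEREUREREREREREREREREQRERIiIiIiIiIiIiIiIiIiIREURERERERERERERERERBEREiIiIiIiIiIiIiIiIiIhEUREREREREREREREREREERERIiIiIiIiIiIiIiIiIiEUREREREREREREREREREQRERESIiIiIiIiIiIiIiIiIkRERERERERERERERERERBEREREiIiIiIiIiIiIiIiIiJEREREREREREREREREREERERESIiIiIiIiIiIiIiIiIiREREREREREREREREREQRERERESIiIiIiIiIiIiIiIiIkRERERERERERERERERBERERERIiIiIiIiIiIiIiIiIiJERERERERERERERERE"/>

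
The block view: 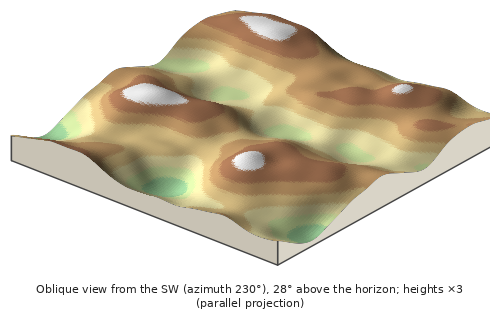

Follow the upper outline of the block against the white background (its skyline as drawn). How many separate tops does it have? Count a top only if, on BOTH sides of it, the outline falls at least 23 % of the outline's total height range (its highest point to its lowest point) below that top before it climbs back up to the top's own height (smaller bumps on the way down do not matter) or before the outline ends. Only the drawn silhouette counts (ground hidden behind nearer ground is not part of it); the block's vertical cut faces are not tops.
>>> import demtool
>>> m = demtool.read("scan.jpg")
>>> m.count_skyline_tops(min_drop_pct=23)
1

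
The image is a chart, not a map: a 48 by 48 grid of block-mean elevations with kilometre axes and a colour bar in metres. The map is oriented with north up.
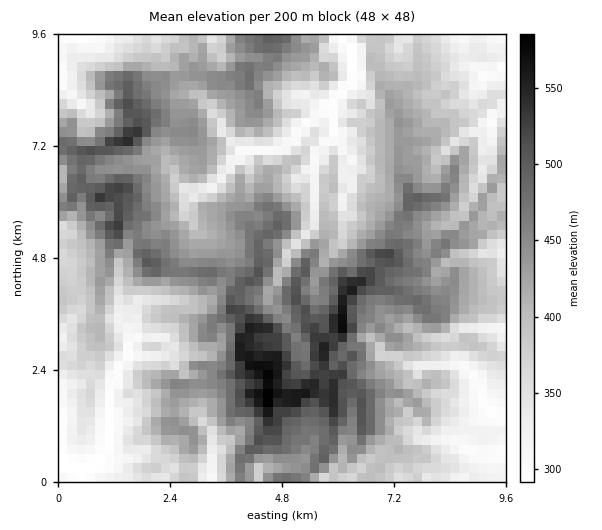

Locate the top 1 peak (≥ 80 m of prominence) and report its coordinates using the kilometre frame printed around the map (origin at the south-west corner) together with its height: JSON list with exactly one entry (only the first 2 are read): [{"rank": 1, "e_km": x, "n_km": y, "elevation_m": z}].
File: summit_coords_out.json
[{"rank": 1, "e_km": 4.46, "n_km": 1.76, "elevation_m": 598}]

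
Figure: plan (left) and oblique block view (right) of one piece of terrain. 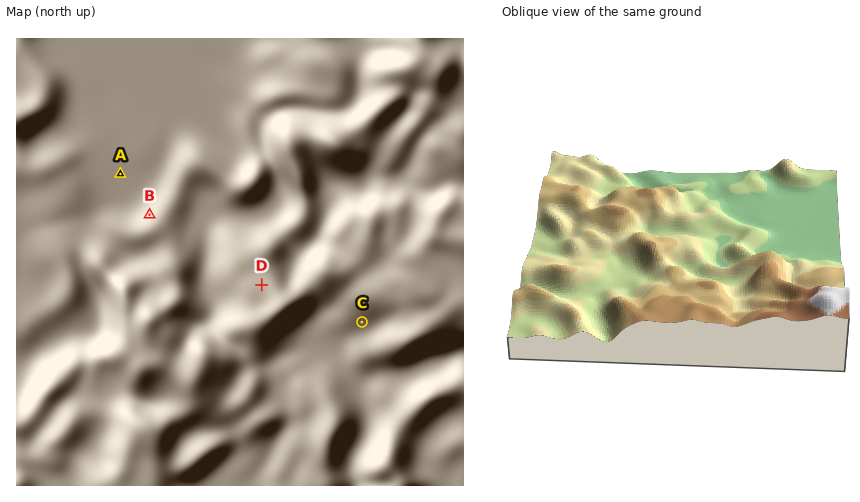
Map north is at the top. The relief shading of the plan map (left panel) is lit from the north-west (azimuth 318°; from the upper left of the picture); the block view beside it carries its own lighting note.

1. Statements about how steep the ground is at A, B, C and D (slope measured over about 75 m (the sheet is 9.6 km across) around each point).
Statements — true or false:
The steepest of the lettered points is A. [false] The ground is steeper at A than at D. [false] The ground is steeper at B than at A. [true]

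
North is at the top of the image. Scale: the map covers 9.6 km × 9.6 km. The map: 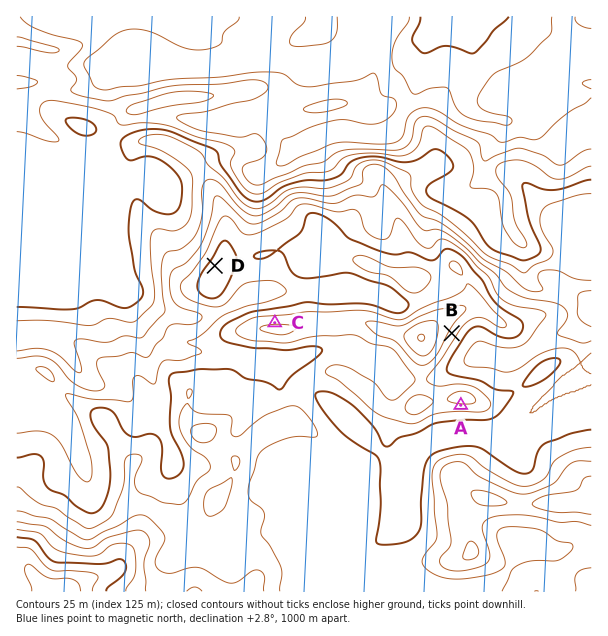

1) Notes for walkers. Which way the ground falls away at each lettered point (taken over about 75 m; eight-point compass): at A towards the S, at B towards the SE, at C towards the N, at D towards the NW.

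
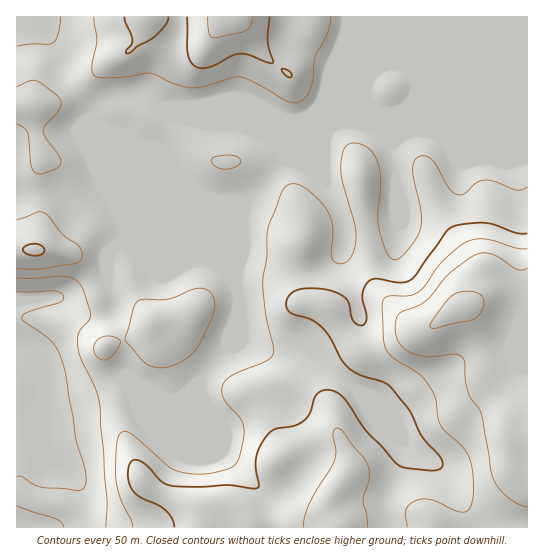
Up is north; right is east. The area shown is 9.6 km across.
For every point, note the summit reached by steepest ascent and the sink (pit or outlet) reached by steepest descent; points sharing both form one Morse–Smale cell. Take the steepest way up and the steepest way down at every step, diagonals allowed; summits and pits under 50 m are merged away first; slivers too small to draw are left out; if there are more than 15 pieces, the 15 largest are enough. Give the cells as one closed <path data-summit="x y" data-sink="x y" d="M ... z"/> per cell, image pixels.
<path data-summit="463 307" data-sink="17 347" d="M527 16l-180 0-4 27-14 31-8 27-10 12-12 6-14 0-32-14-94 2-20-11-26 1-11 6-6 6-4 6 0 6 25 60 0 32 6 14 0 11-4 8 16 5 47 0 35 14 12 12 8 14 0 18-4 12 0 10-8 19-22 27-16 14-13 8-16-3-32-13-4-4-40 14-36 4-2-3 0-24-4-11-10-8-13-3 0 180 511-1z"/><path data-summit="234 17" data-sink="17 347" d="M346 16l-329 0-1 10 25 5 7 4 11 15 13 32 17 23 2 15 2-7 9-10 16-7 21 0 20 11 94-2 32 14 14 0 12-6 10-12 8-27 14-31 4-16z"/><path data-summit="154 322" data-sink="17 347" d="M125 247l-8 1-6 7-3 27 4 12 0 11-6 8-9 3-14-1-25-18-33 3-9 3 0 44 17 5 7 7 4 11 0 24 2 3 36-4 40-14 4 4 32 13 16 3 21-15 30-34 8-19 0-10 4-12 0-18-8-14-12-12-35-14-47 0z"/><path data-summit="35 250" data-sink="17 347" d="M19 27l-3 0 1 276 30-6 16 0 42-18 2 1 4-25 8-8 4-9 0-11-6-14 0-31-26-63 0-12-19-25-13-32-11-15-7-4z"/><path data-summit="463 307" data-sink="17 347" d="M106 279l-35 16-12 3 24 17 20 0 8-6 1-4-1-18z"/>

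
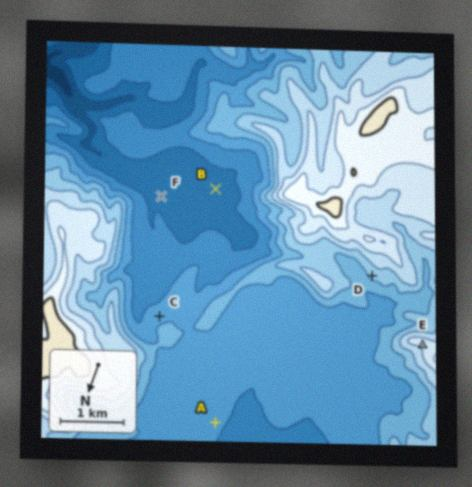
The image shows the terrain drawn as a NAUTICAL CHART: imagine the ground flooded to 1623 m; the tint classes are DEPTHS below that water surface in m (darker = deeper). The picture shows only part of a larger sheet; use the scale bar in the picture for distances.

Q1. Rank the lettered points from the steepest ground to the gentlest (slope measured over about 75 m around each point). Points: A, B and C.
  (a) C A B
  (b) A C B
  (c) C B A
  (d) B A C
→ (a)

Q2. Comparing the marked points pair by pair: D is higher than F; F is lower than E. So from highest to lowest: E D F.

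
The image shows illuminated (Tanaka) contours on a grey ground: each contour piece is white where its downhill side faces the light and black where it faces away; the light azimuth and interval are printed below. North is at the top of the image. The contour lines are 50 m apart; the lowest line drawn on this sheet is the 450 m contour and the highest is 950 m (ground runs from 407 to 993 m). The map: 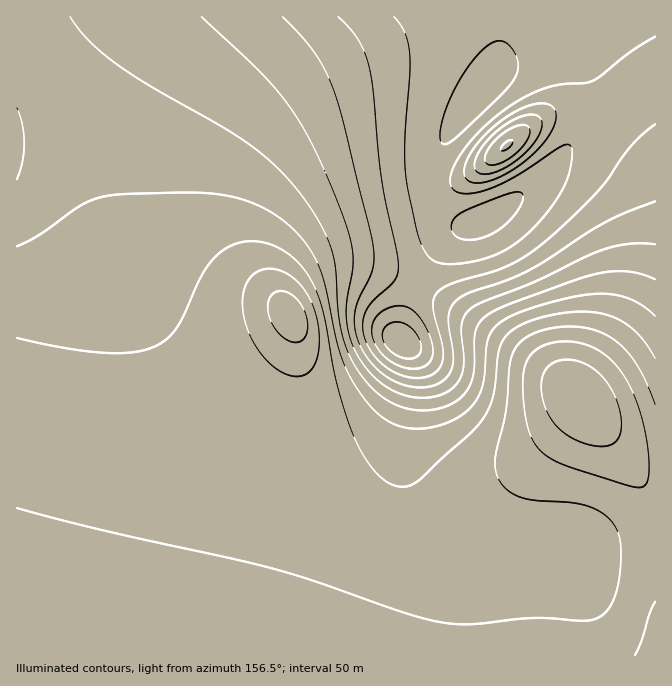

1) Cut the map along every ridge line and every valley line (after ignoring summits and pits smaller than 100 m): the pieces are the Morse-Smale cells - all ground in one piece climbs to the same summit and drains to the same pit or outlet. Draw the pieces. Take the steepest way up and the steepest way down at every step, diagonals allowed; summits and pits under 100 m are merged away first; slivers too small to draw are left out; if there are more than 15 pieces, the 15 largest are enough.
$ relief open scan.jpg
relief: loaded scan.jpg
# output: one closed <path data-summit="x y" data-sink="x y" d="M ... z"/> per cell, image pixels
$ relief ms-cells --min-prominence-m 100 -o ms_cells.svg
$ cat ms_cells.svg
<path data-summit="402 342" data-sink="580 398" d="M655 16l-151 1-8 53 8-17 14-12 17-2 15 4 14 6 15 14 9 17 1 22-5 18-20 33-29 31-40 29-35 16-24 24-15 24-20 46-2 17 7 8 0 14-7 21-13 27-21 21-17 8-21 5-29 0-33-8-25-12-28-20-29-29-22-30-18-35-15-42-12-50-5-36 0-24 5-26 8-22 14-25 31-45 22-23-175 0 1 639 639-1z"/><path data-summit="402 342" data-sink="290 315" d="M504 16l-312 0-14 14-24 30-23 37-12 25-5 16-3 20 0 24 5 36 8 39 12 36 20 44 27 38 37 36 20 13 35 15 23 5 29 0 21-5 17-8 21-21 13-27 7-21 0-14-7-8 0-8 12-35 15-29 17-23 11-11 15-9-15-4-15-13-8-16 0-22 3-12 12-21 43-52 5-10 7-28z"/><path data-summit="402 342" data-sink="507 145" d="M535 39l-17 2-14 12-11 27-39 45-20 33-3 12 2 27 6 11 18 15 5 1 13-1 29-15 31-24 29-31 20-33 5-18 0-15-6-19-19-19-14-6z"/>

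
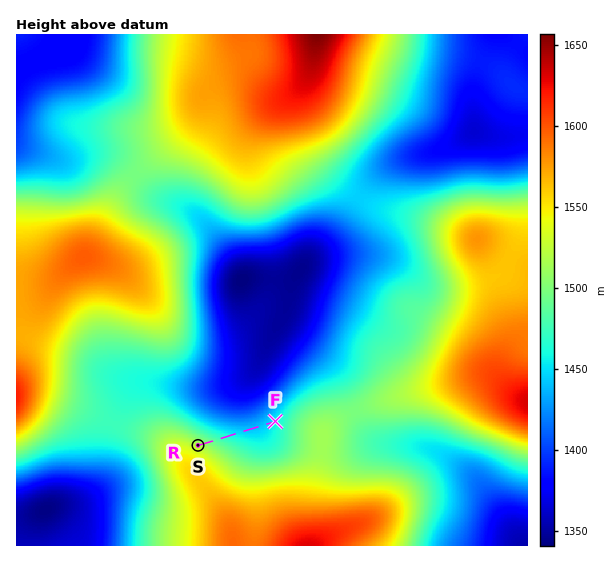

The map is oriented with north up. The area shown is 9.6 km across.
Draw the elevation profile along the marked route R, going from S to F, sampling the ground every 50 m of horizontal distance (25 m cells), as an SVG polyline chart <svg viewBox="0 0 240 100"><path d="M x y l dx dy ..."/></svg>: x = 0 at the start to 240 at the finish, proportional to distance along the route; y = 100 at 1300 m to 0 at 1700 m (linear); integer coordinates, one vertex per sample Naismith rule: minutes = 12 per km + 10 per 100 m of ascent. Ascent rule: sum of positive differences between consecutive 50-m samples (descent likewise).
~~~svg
<svg viewBox="0 0 240 100"><path d="M0 45l8 2 8 1 8 1 8 2 8 1 7 1 8 1 8 1 8 2 8 1 8 1 8 1 8 0 8 1 8 1 7 1 8 0 8 1 8 0 8 1 8 0 8 0 8 0 8 0 8 0 8-1 7 0 8-1 8 0 8-1 3-1"/></svg>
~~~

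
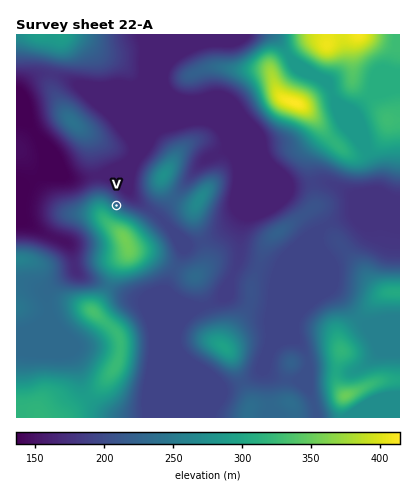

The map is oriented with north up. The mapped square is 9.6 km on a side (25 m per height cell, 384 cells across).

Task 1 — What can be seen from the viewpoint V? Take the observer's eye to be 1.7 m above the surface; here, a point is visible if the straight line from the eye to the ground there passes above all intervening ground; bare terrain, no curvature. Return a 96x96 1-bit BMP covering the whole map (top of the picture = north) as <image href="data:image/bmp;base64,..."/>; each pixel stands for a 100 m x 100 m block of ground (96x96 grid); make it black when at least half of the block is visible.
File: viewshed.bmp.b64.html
<image width="96" height="96" href="data:image/bmp;base64,Qk2+BAAAAAAAAD4AAAAoAAAAYAAAAGAAAAABAAEAAAAAAIAEAAATCwAAEwsAAAIAAAAAAAAA////AAAAAAAAAAAAAAAAAAAAAAAAAAAAAAAAAAAAAAAAAAAAAAAAAAAAAAAAAAAAAAAAAAAAAAAAAAAAAAAAAAAAAAAAAAAAAAAAAAAAAAAAAAAAAAAAAAAAAAAAAAAAAAAAAAAAAAAAAAAAAAAAAAAAAAAAAAAAAAAAAAAAAAAAAAAAAAAAAAAAAAAAAAAAAAAAAAAAAAAAAAAAAAAAAAAAAAAAAAAAAAAAAAAAAAAAAAAAAAAAAAAAAAAAAAAAAAAAAAAAAAAAAAAAAAAAAAAAAAAAAAAAAAAAAAAAAAAAAAAAAAAAAAAAAAAAAAAAAAAAAAAAAAAAAAAAAAAAAAAAgAAAAAAAAAAAAAABgAAAAAAAAAAAAAADgAAAAAAAAAAAAAAHwAAAAAAAAAAAAAAH8AAAAAAAAAAAAAAP/gAAAAAAAAAAAAAP/wAAAAAAAAAAAAAf/4AAAAAAAAAAAAA//8AAAAAAAAAAAAD//+AAAAAAAAAAAAH///AAAAAAAAAAAAH///4AAAAAAAAAAAH///8AAAAAAAAAAAH///8AAAAAAAAAAAD///8AAAAAAAAAAAA///8AAAAAAAAAOAAAf/8AAAAAAAAAOAAADwAAAAAAAAAAOAAAAAAAAAAAAAAAPAAAAAAAAAAAAAAAfAAAAAAAAAAAAABgPAAAAAAAAAAAAAHgAAAAAAAAAAAAAAPAAAAAAAAAAAAAAA4AAAAAAAAAAAAAADgAAAAAAAAAAAAAAHgAAAAAAAAAAAAAAfAAAAAAAAAAAAAAB/AAAAAAAAAAAAB4H/AAAAAAAAAAAAB8//AAAAAAAAAAAAD///gAAAAAAAAAAAD///gAAAAAAAAAAAH///gAAAAAAAAAAAD///wAAAAAAAAAAAD/+HwAAAAAAAAAAAD/+B4AAAAAAAAAAAH/+AYAAAAAAAAAAAH/+AEAAAAAAAAAAAP/+AAAAAAAAAAAAAf/+AAAAAAAAAAAAA//8AAAAAAAAAAAAD//8AAAAAAAAAAAAH//8AAAAAAAAAAAAP//8AAAAAAAYAAAAf//+AAAAAAH4AAAA///+AAAAAAfwAAAB////AAAAAAfgAAAD///+AAAAAAfAAAAH/8P+AAAAAAeAAAAP/4f8AAAAAAcAAAA//wf+AAAAAAYAAAB/+A//AAAAAAwAAAB/wA//gAAAAAgAAAAAAB//4AAAADAAAAAAAB//8AAAAGAAAAAAAD//+AAAAcAAAAAAAD///AAAD4AAABgAAH///gAAHwAAADAAAH///wAAOAAAADAAAP///4AAcAAAACAAAP///8AAYAAAAAAAAP////AA4AAAAAAAAf////8DwAAAAAAAA///////wAAAAAAAB///////wAAAAAAAH///4///wAAAAAAAP///gP//gAAAAAAB////gAAfAAAAAAAH////wAACAAAAACA/////wAAAAAAAACD/////4AAAAAAAAD///+H/8AAAAAAAAD///8B/8AAAAAAAAD///8B/+AAAAAAAAD/D/+D/+AAAAAAAAA="/>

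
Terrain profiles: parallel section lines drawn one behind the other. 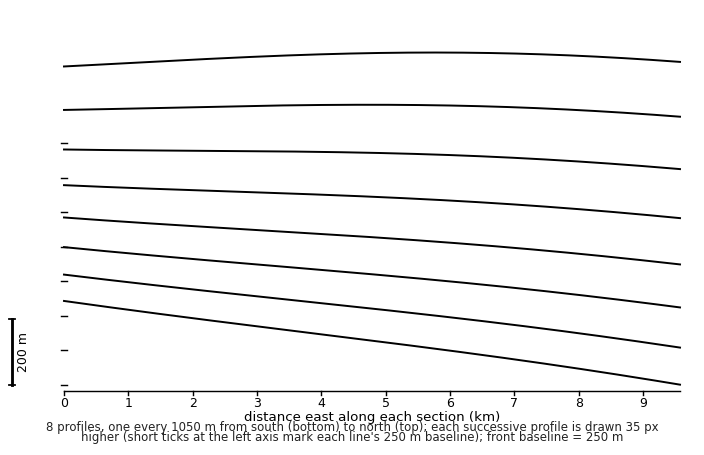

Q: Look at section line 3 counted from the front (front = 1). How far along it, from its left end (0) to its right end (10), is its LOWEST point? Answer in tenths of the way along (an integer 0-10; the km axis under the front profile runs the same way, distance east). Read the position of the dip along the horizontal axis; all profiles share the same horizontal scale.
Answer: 10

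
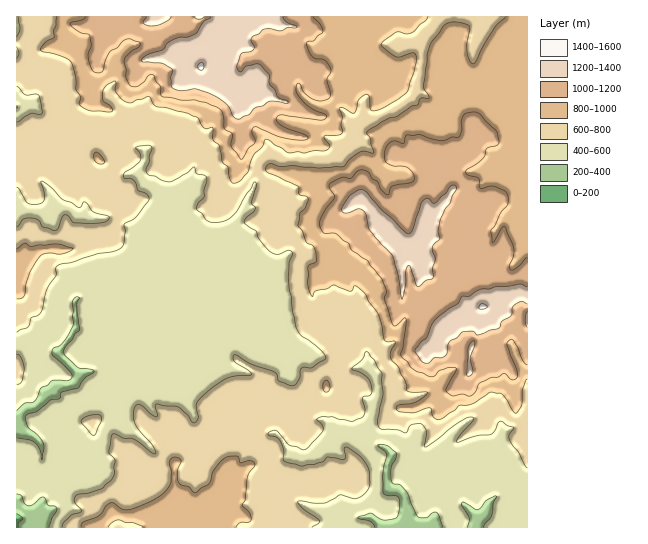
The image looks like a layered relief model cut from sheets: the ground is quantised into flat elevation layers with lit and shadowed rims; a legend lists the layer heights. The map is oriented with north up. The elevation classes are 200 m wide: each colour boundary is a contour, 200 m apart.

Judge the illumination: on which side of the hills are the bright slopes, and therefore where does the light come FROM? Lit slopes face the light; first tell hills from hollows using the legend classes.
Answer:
S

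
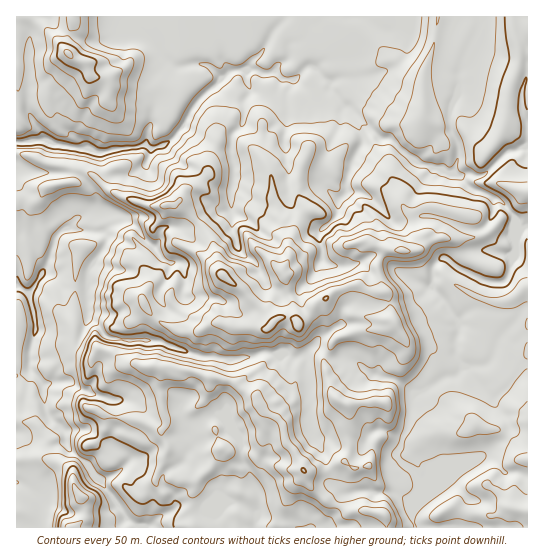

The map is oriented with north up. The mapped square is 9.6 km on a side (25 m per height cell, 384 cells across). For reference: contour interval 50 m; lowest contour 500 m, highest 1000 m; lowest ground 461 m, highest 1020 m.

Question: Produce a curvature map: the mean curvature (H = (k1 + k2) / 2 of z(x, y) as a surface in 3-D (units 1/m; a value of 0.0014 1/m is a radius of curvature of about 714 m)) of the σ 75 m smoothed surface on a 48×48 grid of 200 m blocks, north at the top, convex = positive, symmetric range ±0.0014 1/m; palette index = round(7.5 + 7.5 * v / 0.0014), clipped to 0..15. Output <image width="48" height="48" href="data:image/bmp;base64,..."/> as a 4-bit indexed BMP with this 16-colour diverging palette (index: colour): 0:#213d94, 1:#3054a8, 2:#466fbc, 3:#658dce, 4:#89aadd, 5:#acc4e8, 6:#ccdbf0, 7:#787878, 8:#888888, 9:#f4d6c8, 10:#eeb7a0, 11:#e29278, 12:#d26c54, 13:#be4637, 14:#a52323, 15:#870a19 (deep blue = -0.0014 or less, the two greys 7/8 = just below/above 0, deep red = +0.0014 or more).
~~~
<image width="48" height="48" href="data:image/bmp;base64,Qk32BAAAAAAAAHYAAAAoAAAAMAAAADAAAAABAAQAAAAAAIAEAAATCwAAEwsAABAAAAAAAAAAlD0hAKhUMAC8b0YAzo1lAN2qiQDoxKwA8NvMAHh4eACIiIgAyNb0AKC37gB4kuIAVGzSADdGvgAjI6UAGQqHAIdF/cdnNDWruIiIaZd1VGRUu1V4VVV1VZhTVrd0SnVIl3eXVohkaKzu+SaP2Zqqu4dhf/1gm3p1lndnZ4lFy3elpFdVukNKl4dij9kJyYpmp2eZRmuclmUzZHd1V5qplndjnzAap6maqlZmR1m8RWhrhYd3ZYzGdoZ2rwO1ZmpmeaaFiKrel5zPNnd3d0WVZqmrkwe5REuWdpuFplbaN9h9NXd3d2VHzHaIFPxlWGi3Zq6El32zJnlLZHiHdmVWiGaaF7l3qXt2dodEt41DVZlYpVmZmqiHd4mlFSW1eJqWd7ZUmJxEZ6pkaTeJiKupWYlkZ8zKuVqWhmZXurpUeIpWrDZ3eKl1enlZef5kZVxlimQ5yZh0W92s/TZ3eIdWmYlHd0A1VWtUOZJq2YdzX7Z73CZ4h3ZmaYg1QIbWRGloacvYmXaEbWVVVjV3d3eIaISIdPapmsvN7+qLl3aEnGdkSKVod3iId6OYZOlr7/7bgzADeGZ0uFZnachYh3d4h6KYdZ/tq3gQAiZiETNTiURnZtxIhoh3iLKZhl8gAAAXulm3mkOjLLeHafpIdoh3d8JYiShLyGrszZvLz4j4JIqprMVYhoiHeMJ5miOJuLyHecuHidrqeDeIv4NohYiId9CqikR5atZnZrZXiIiKqkh2e1SJWHd3dsK5ekS7rqO0Q0Jbl1da/mVnnFWGaZqquDKaakOtqaS1ZrrdY1ojjdyq/EdWmrhUjIsXelR5Zql3Vu+2Q76RRWqnsTZ3yDJUS3wmimRWeZgiKP6qGey2ExE7cCRWY3vMOHpzmZRbypFUqskQj42aGJdWm/6RGIdmN4iivNo5mhL+lbkI9yx6Tf/cv+y4qmZpaHelZmZG46W2WrUfY4qDCLfKp0m82Iq3R3eIZXh1JLk0i4ZGSHiWIWV3YEZ2RXd+RXiFd2ZRA1y6p0Uml5eL9xqaJ6hnm71MNoq1RWQ4///9lHZJeJWblCejaqi7qasge3jcd5XvyCKOmKRHipWnRVNHmaZ4iTAp3Xes3XuFRTF8qaY3epW2SHa6iZdWVEn+l1M1esyqhTfIWdgni6S3WpN4qoZTRFYZdp793KR97Etoy7cnrIO6aKNoq0Fog69xp5qBAAAAAxA5mJZLyGKdhqdJpSmKsprWIgABh1mpuEkFh6lLh4XMpotXE6uIhKecpfltl5iKuTywWqpTiXVlZ3dVuamZWYV7tcKpeHibl1nGK7mUu2V2aHVpmIqpSXZrs6anaHjLdmebB6iFl2eHeGaHh3qnV3ZqpJaXZ7W5VneKgHmGZ4eHh3h3d3qXdndqtJV3ZrirZXiIqTa2moZphYd3d3qXhodpxKV2ZrmshWd3m3NkdVhYZ3d2Znqnd4dnxpSKrNuZyWd2ZXiFaliWeIh4h1jHd3dmmJRa/4l2ind4iZiZZ5eIiHd4iFTIeHdlmJVbxiI0Vnd4iIiIlZeHiHeIh2OaeHdmt4WYaJZnd3eIh3d4h3iHeIiId3R7d4dmuJhzjZVnd3eIiHiIiHeHd3h3h3Rsd4dWtw=="/>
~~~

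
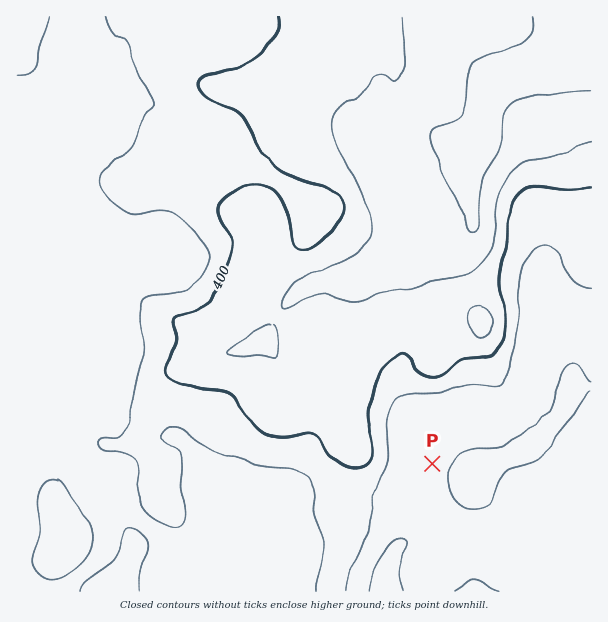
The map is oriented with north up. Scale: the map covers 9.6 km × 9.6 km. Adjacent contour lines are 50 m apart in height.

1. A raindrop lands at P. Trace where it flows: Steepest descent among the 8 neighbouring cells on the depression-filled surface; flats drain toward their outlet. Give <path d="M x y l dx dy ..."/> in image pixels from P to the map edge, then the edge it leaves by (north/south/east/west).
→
<path d="M432 464l-3-3-13 13 0 39-2 2 0 4-1 2 0 3-5 9-10 12 0 1-8 11 0 3-3 4 0 5-1 1 0 8-2 1 0 12"/>
exit: south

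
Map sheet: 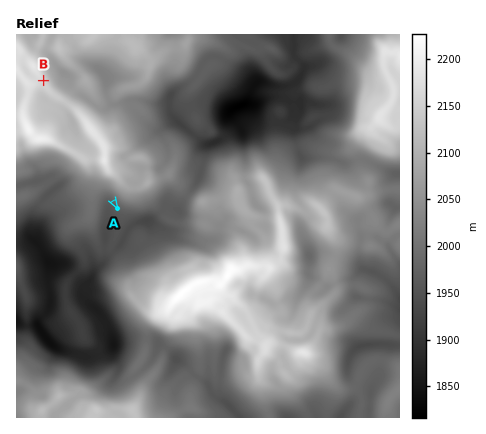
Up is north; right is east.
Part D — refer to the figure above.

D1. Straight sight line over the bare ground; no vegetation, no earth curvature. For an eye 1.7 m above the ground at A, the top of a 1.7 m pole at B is out of sight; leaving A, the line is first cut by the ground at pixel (110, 195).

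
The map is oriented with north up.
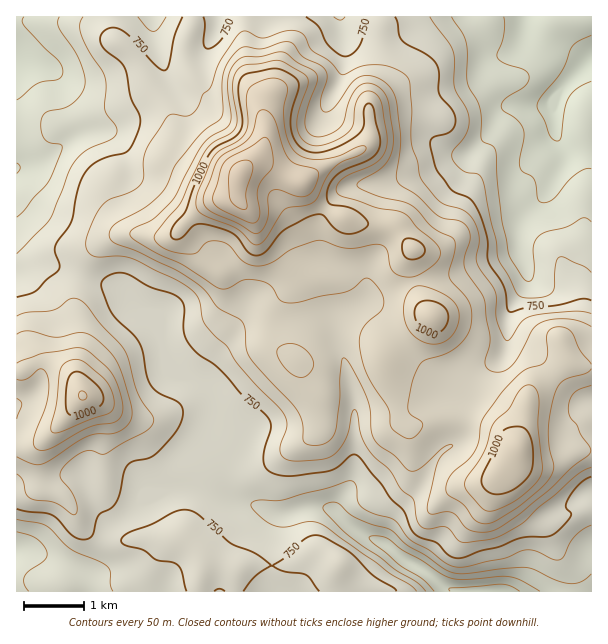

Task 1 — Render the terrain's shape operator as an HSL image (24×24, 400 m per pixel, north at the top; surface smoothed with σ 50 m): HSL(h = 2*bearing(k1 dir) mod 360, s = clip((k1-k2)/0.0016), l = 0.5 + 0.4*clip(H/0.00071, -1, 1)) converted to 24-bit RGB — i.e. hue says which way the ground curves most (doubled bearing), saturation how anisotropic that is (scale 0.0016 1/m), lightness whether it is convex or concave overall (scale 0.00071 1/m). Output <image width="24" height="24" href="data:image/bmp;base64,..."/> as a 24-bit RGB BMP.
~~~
<image width="24" height="24" href="data:image/bmp;base64,Qk32BgAAAAAAADYAAAAoAAAAGAAAABgAAAABABgAAAAAAMAGAAATCwAAEwsAAAAAAAAAAAAAiZCzmZi2nGGqVWqRpYGIm3uCRVt7ysOaVFiZtIqFYGaXdHWOaGiZtLeEcMnTr/j39CGpMwALjW4BZXcPIm4sZK6Wg6plc6t8hoRMfkg5mFs3VqV2X59pmHJvZW+Xebh6ao6kjYasY1+omnO1cp+62PPrX7DdMwALMwADXtfW4cnMYVyoZa+jTG11jsmAVoV/Z3E9VEpss9+kSpOkbJaocnKrnZaziKade3aGeoNvZZGPV4ufptikiysOMwEAQhBk07LeOsWAw0t105eFR5diQcDExIezhlBppZXGTbbLnuCokEmUU4tsXXldcJJcm3ZhgHBjgW1SfFY4VXEjcmoPYhNOoKHMaE24PL6d5ZTDQlmH2LSm0YuQI3QsH3MqbXrJqqtdWMRiiUNltpdtW26Hc3tsd4duhoBwiW5/mWmenHOSoG1ql294PJWCg1BJh1iAU8NXP5WzmIfd1rLUzKS51K7bTHHEJU4cyW6IsLw3KlU4qrRXbVdQbI5gY4Vzf3yDgHmEZHCJuFXCzImqqpt7RquQUi59ZJ5hqMaCKYJoNnVlwmSE1ZOUqd2iaCfFvYbkXUG7+cfbm11ESHMtRrRTcaegXZKJZoCAgn6Aa3V8QmVzwnR8yZ6kZXbELiGwqsS3ubKYY12WMWdkO5SA1d+93JWAMDlknJRwPG9zwk2W98ramtrmet/qTW3Bone3aGKQgnKBgFZmX0RKeqFMrcB8QbybGxxrtsV0bZdthHOeX2qeOZKLuXFR4raGR1p2VJFpOKFPLFdu4/LZv8PciVefRD5ee1hZiGVye1hwhE1udXuUhb2UkbaHjC+kYyyYociCcoVybXdscH12TZWQWISq5bWswD6PglY90JHRH73mzeamn2JcrVGFWEF3gGl/hl5oc1N9hnaejbqnkauejKqNXh+Cc8KssLiZhF9wgnxDWYRRSqFEJlVfwm1Jv1t8nL3Xj7ePU4aEtKRPopt2mVOJg06KdFuImmmMbJCQXKadmK+Lh5Z5l3FkTTV/eryYqnCHqiBuy9aOPbOYgMGSEChwtmqxyefMZmOurJZ3iF19obJxkoBXcUlbf2dqVFhxm1mGr7B1U46DppZwiYNdgndgWoN5XY1lekR/j5HV4OvrfnTLj7VuCT1VdNbHyYpy02SVhlxSkoJqtKhyg0lRdlprhllTXTg3Yl0ytthySXNgdINTnYV7knaYcZ+WVXF9WHpOMdkftrw4p1dktJawOIWyQiEZe2okrLw9gZFliH1an1hInGZKU0E3djwyj41HiuPHgrTEtilrN7hOaJt/bpR3jWJUR0d0sFukzMBVZbw7Rpc6ZZlEdjh1USlnnriEi5x0dW2bmHuul3yvy3fRpHfllqPx2drySJlqSCEl3W0gUeNPS3FjeU1uq2lVWZ1/MpiH2PPklnzd1Ja+ar20LCNqS3mumrWuooGKZXdxfGRoiXZoYax9Zbm5TFmg4o/N/wamwTClzf7abInhbD6KK36G0OjvkKnpnrbjisCDRE160bmlrU9/RTNpTItwf2ZcsJxmcHeUZFyMoYOFnqR8T4BkY3FYLUZYzYng7czx2fGjVRhQ0V+vXvV9BUgQeGMmaXo3s5JLb1BYk3dLumhgSkSBZ4yATmN/ua2WbHFMS3VykKKYrp+pf1efmFpbLIR6N2CO4L3H9NfbO1HNc+jy/8z9/wTzSIMSEpQcbpxVXIBqUmB8yI+ARkpvkH92R4GKradreWeRUpleOI9DiZVciUGAqY+NZ6OgEICDf9Wi+mKU7s2nG7h3HyxV7n75/s30fsTdPmt/hThAR4AuUqxEpWidXJp7aj+Es6pTcGuZlJKsfV6mhGlLVnZMZ5FSm654OHxpJiENp3oK/vzNeF4xECMjQR43/+l+yJxdVi59f321s8XKNm6Mpol6kHyhOyVxycSfbnyceZGZi1yRnmeYmYCTdayEWJlShI1TLAxRx/G94LSH1IOFFlhaCTdq7vXWz13XZUeJWq1dnaNlmkGMiXFHkZFEHVZewsOddIJcd1ZKb0dMiYJUf59mfbqCe0CMYLyjCSyh2PPcy73e18Hq0Z/3AEyEyexMsSRQonuos5WGUX5iUlyGkIGsvY68T5KuKoJPdWJcfVxjZ1p8nLiSj9iwR2KpuUaSUqpBGmp0qetRkYg833g6bWQxTClZl3VGmKZfgHFtqaCLrG2sW0p2T4xcl2R0qXJqfHZCcG+ycXO4gKnBfcKXtbV4TTl0gl6m18KeGjxi29tTM1kszqctrGiIRS59pJeCtbWLZ5GKiqBvh0+PqISvaJ2iX0SUvYevq4rH"/>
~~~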